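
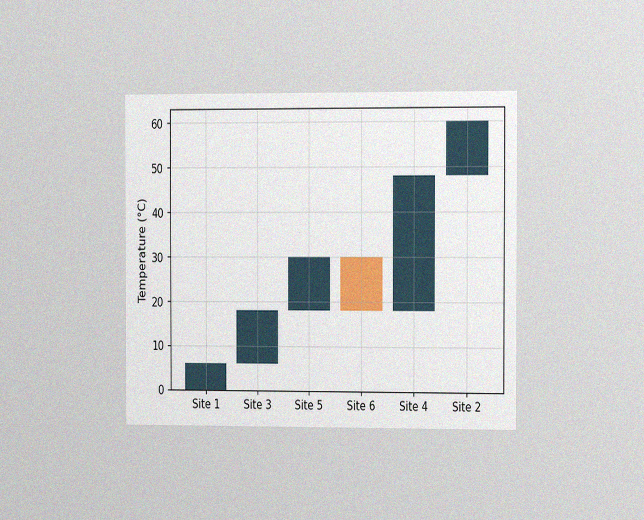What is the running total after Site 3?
The chart is viewed slightly from the right, with some photo noise. After Site 3 the running total reaches 18°C.

18°C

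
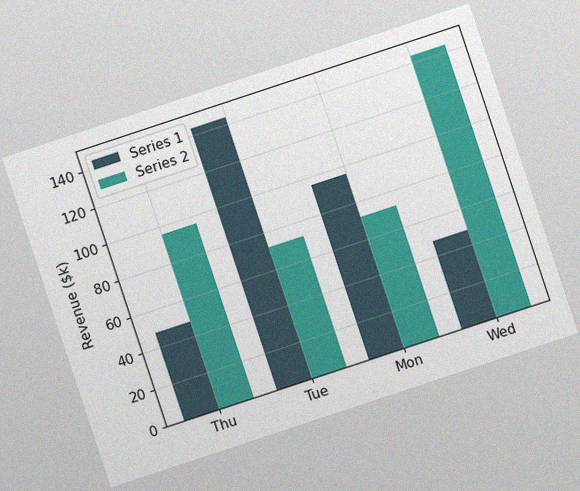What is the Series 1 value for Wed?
The chart is tilted about 18° counter-clockwise, with some photo noise. The Series 1 bar at Wed reaches $48k on the y-axis.

$48k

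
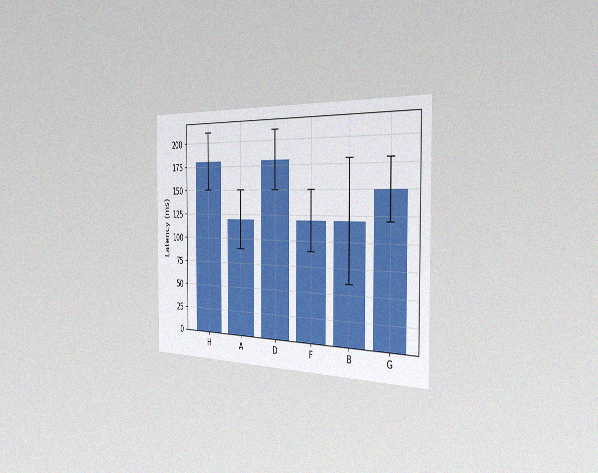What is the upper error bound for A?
150ms

The chart is viewed slightly from the right, with some photo noise. The A bar's upper whisker reaches 150ms.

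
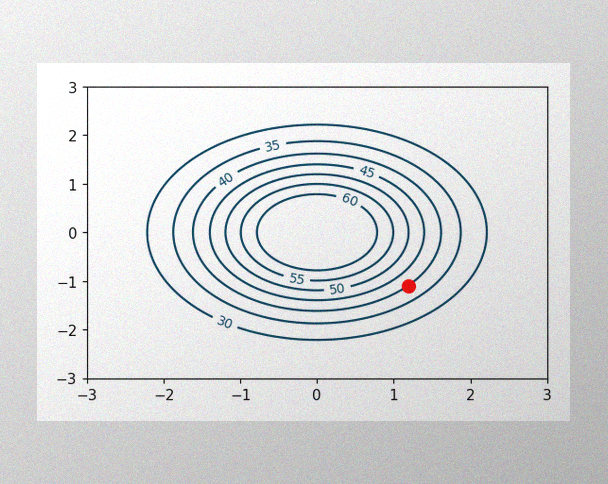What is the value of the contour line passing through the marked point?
40

The image has some photo noise and uneven lighting. The marked point sits on the contour labelled 40.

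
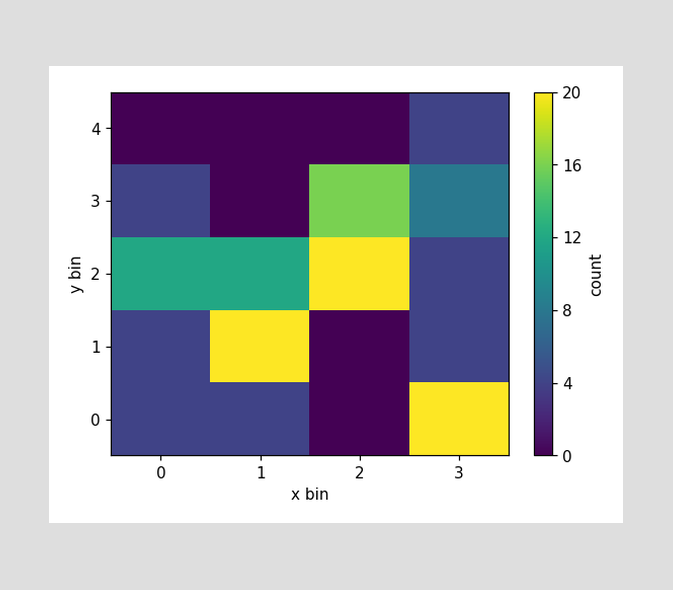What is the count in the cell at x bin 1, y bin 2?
Matching the cell (1, 2) against the colorbar gives 12.

12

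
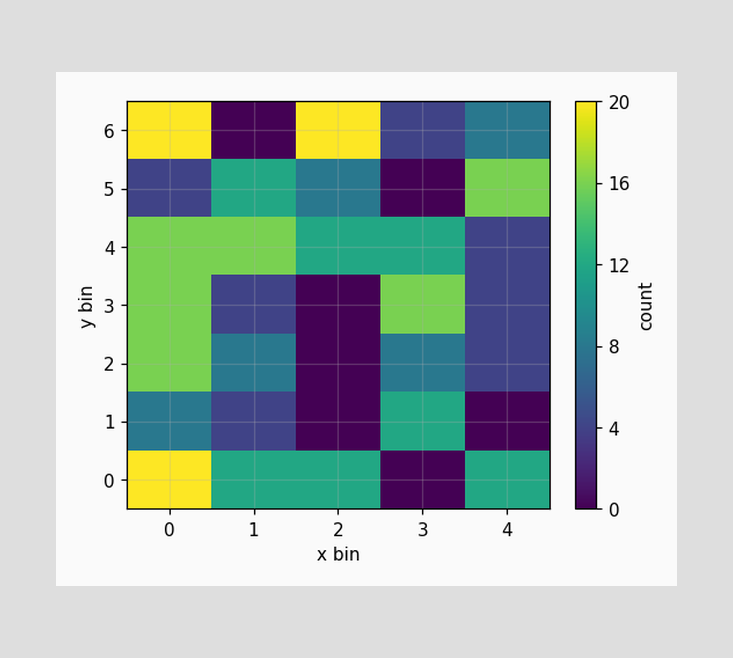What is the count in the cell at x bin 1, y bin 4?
Matching the cell (1, 4) against the colorbar gives 16.

16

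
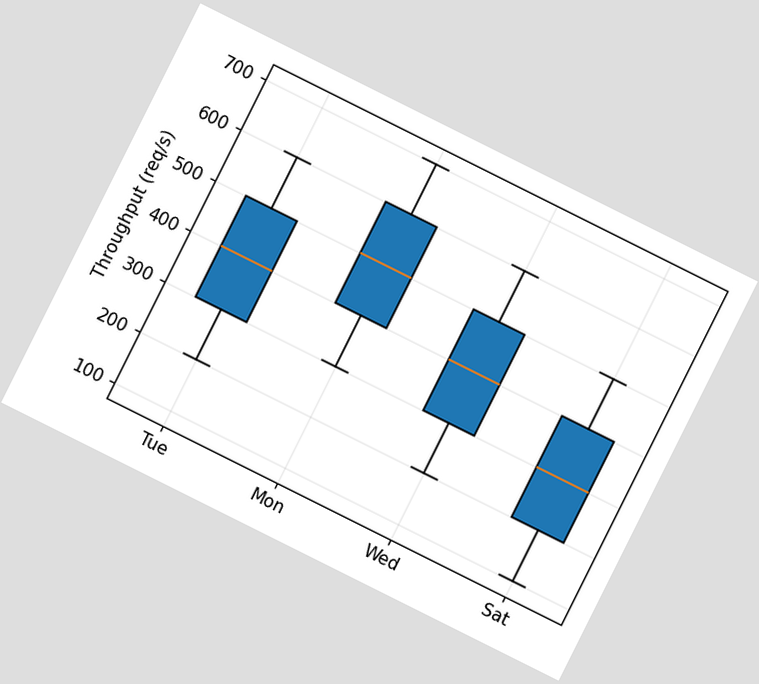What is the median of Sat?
300req/s

The chart is tilted about 27° clockwise. The median line in the Sat box sits at 300req/s.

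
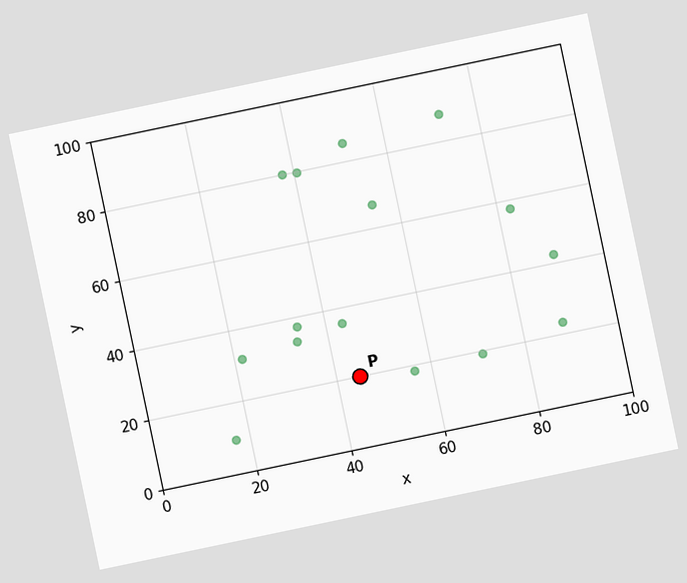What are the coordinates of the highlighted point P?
(45, 20)

The chart is tilted about 12° counter-clockwise. Following the gridlines from P to each axis, P sits at (45, 20).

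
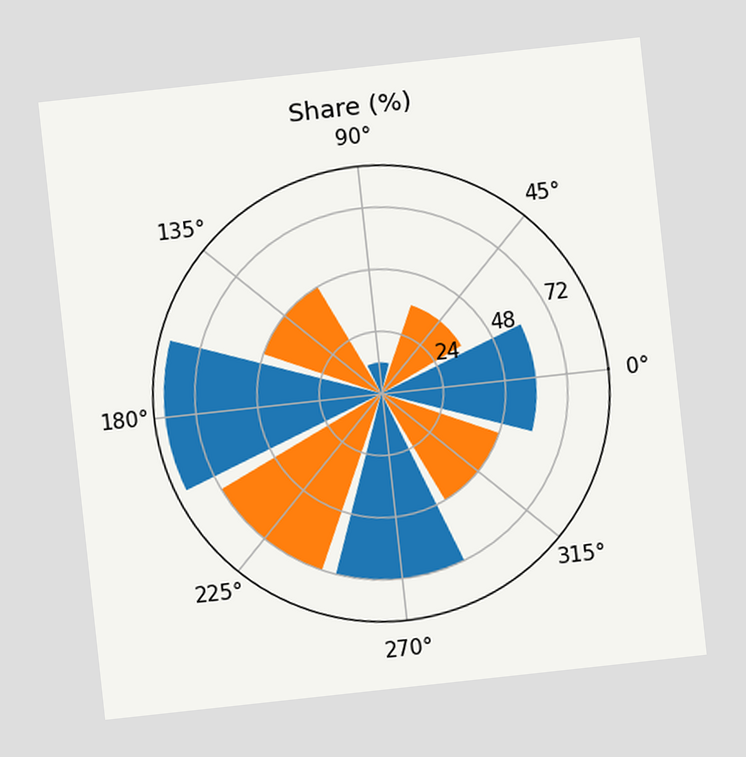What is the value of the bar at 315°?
The chart is tilted about 6° counter-clockwise. The bar at 315° reaches 48% on the radial axis.

48%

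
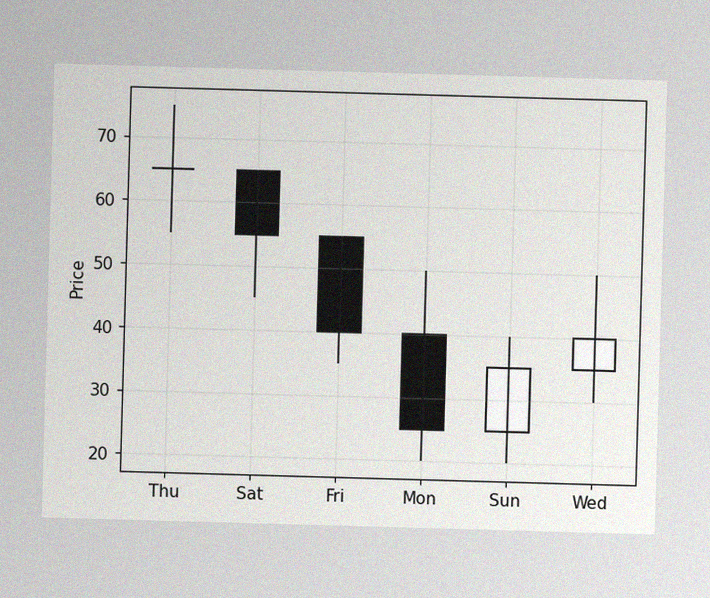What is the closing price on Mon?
25

The image has some photo noise and uneven lighting. The Mon candle closes at 25.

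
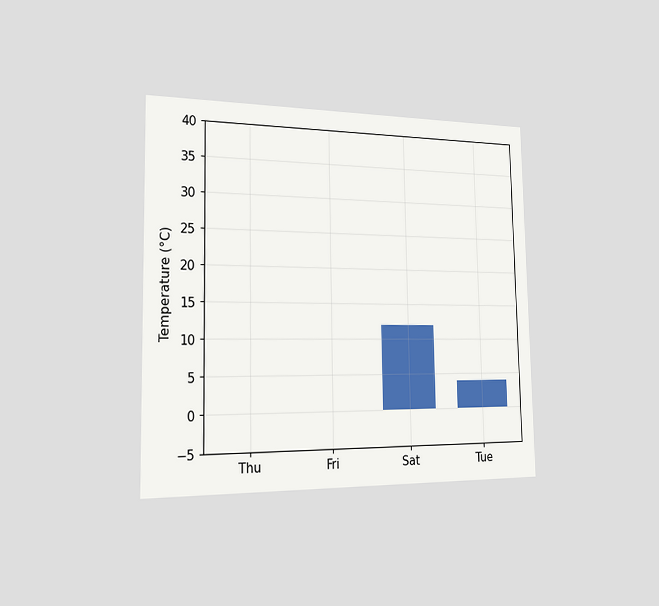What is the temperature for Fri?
The chart is viewed slightly from the left. Reading along the chart's y-axis, the Fri bar reaches 0°C.

0°C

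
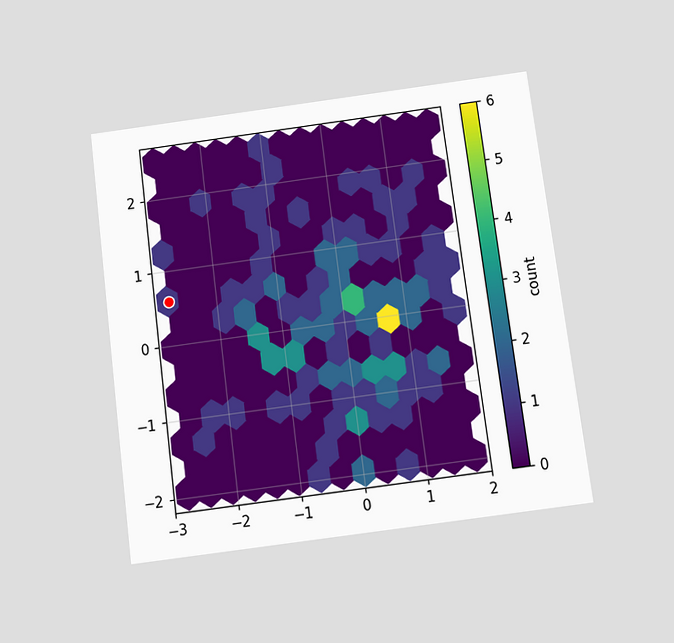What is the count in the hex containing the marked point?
1

The chart is tilted about 7° counter-clockwise and viewed slightly from below. The marked hex reads 1 on the colorbar.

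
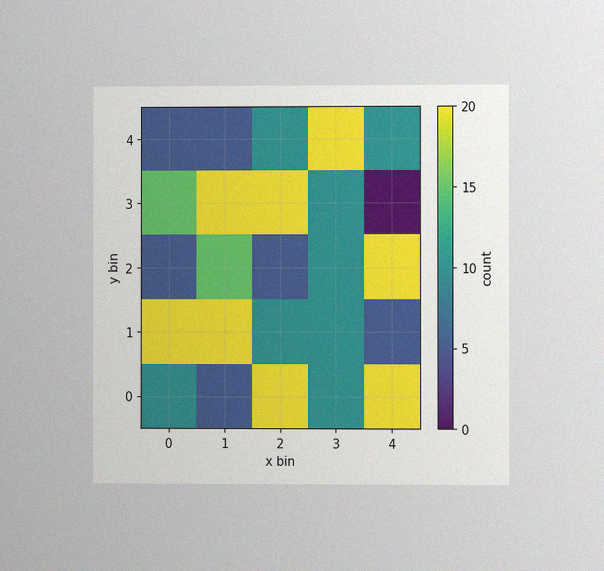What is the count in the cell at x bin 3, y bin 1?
10

The chart is viewed at a slight angle, with some photo noise. Matching the cell (3, 1) against the colorbar gives 10.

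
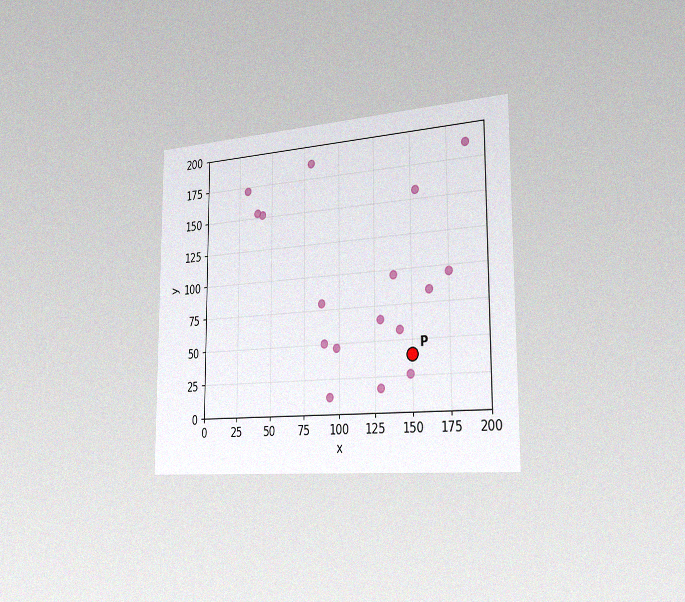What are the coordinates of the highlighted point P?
The chart is viewed slightly from the right, with some photo noise. Following the gridlines from P to each axis, P sits at (150, 40).

(150, 40)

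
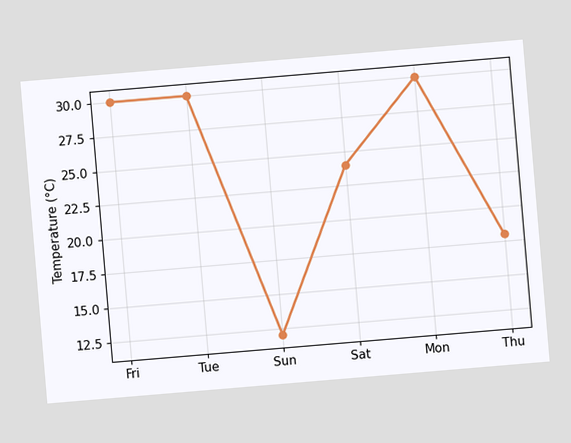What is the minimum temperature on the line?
12°C

The chart is tilted about 5° counter-clockwise. The lowest point is at Sun, and reading across to the y-axis gives 12°C.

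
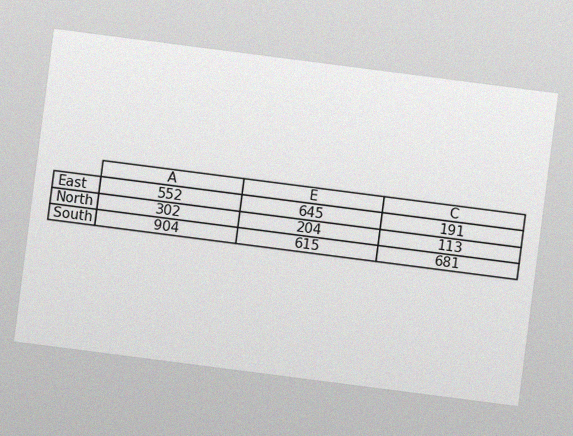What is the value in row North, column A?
302

The chart is tilted about 7° clockwise, with some photo noise. The (North, A) cell reads 302.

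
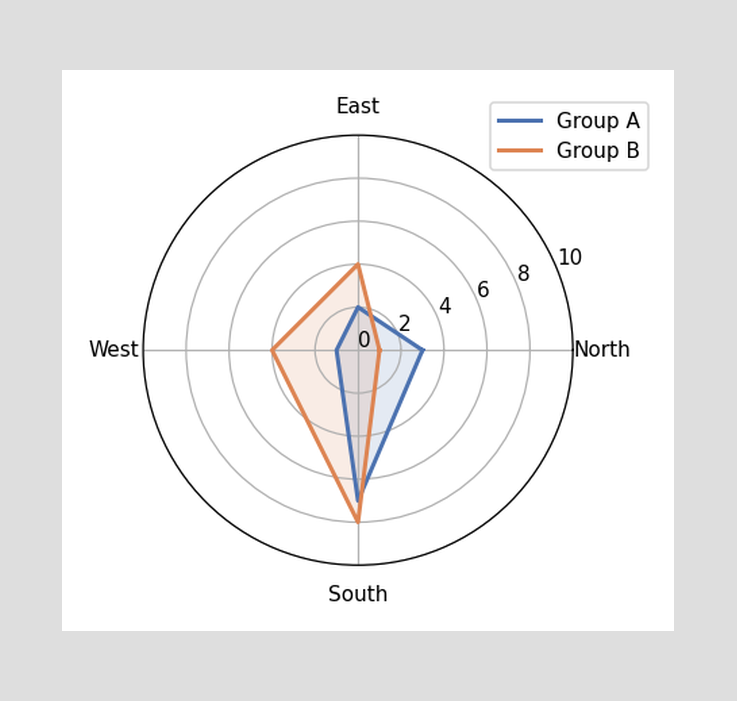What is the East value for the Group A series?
2

On the East axis, Group A reaches 2.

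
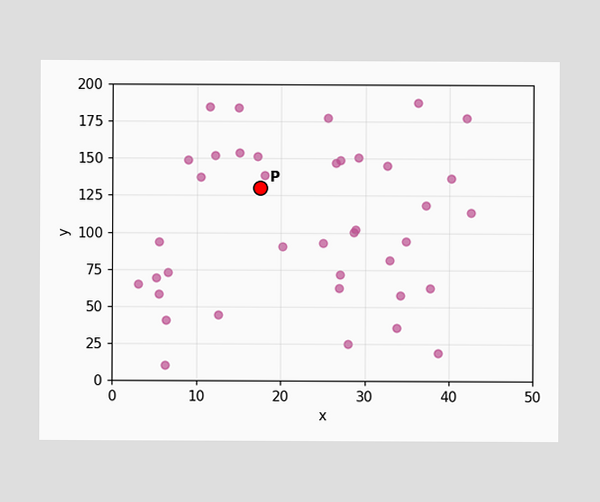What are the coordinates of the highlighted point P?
Following the gridlines from P to each axis, P sits at (17.5, 130).

(17.5, 130)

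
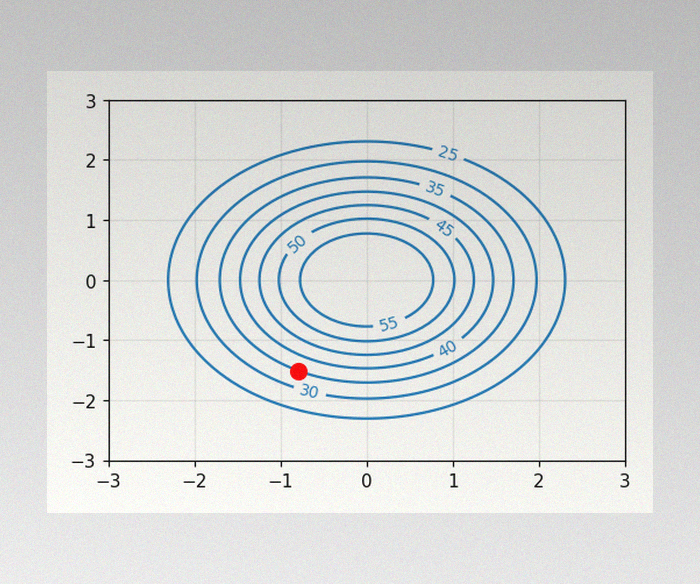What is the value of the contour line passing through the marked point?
The image has some photo noise and uneven lighting. The marked point sits on the contour labelled 35.

35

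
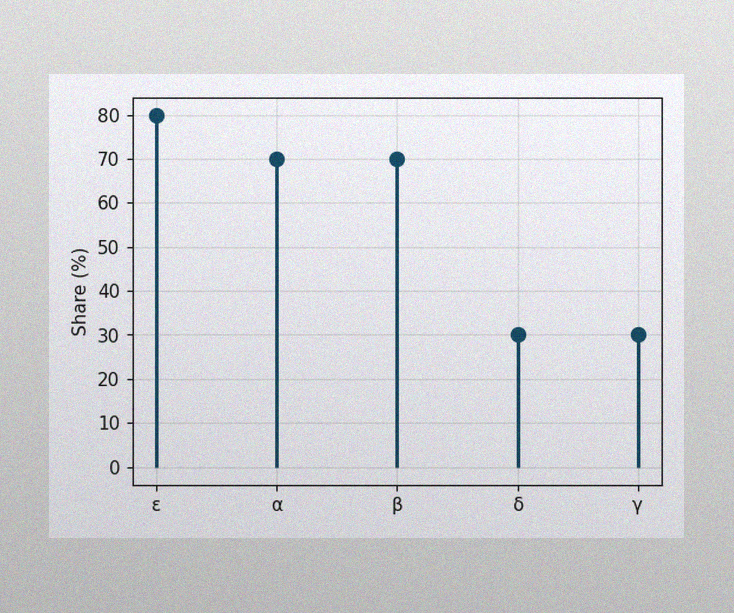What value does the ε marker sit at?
The image has some photo noise and uneven lighting. The ε marker sits at 80%.

80%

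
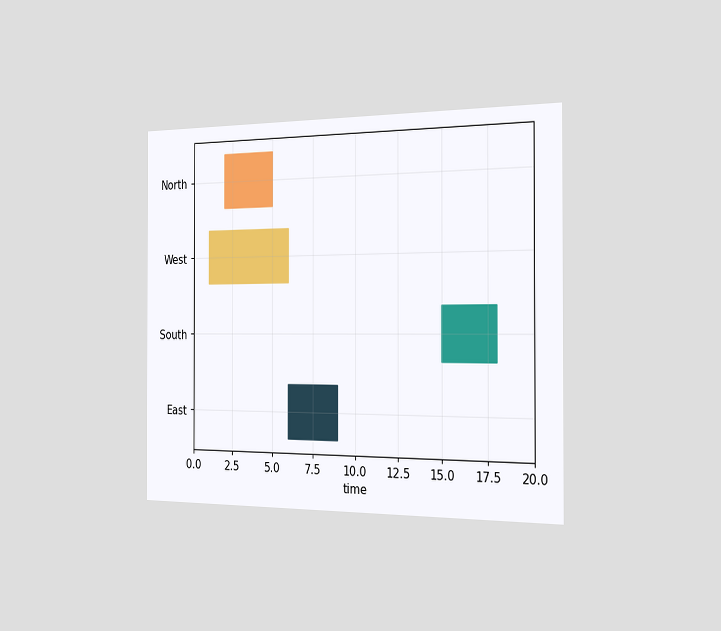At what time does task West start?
1

The chart is viewed slightly from the right. The West bar begins at t=1.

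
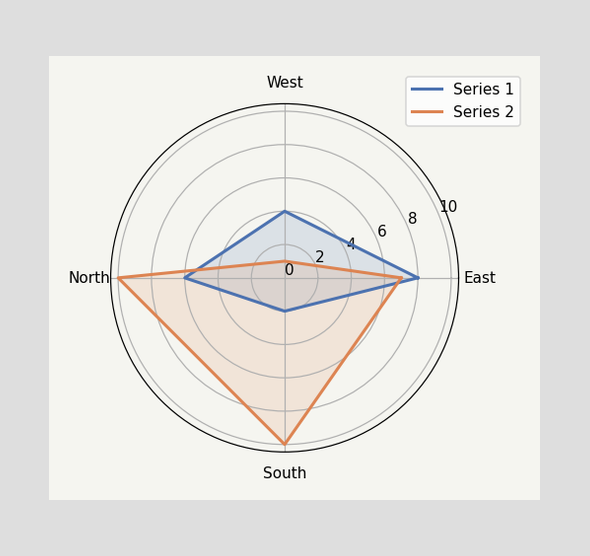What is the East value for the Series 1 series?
On the East axis, Series 1 reaches 8.

8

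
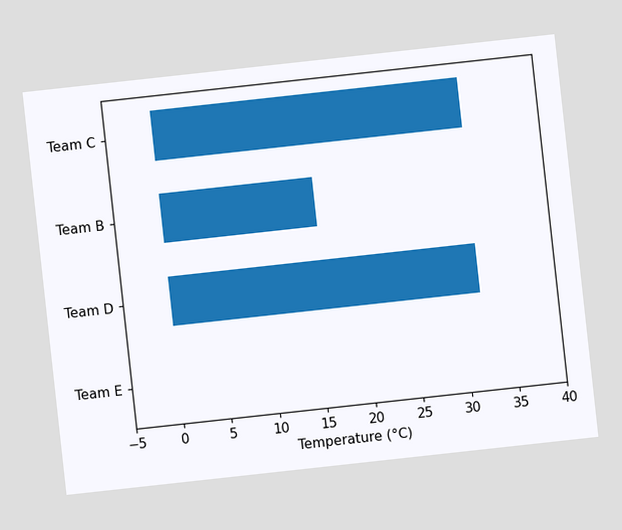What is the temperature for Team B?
16°C

The chart is tilted about 6° counter-clockwise. Reading along the chart's x-axis, the Team B bar reaches 16°C.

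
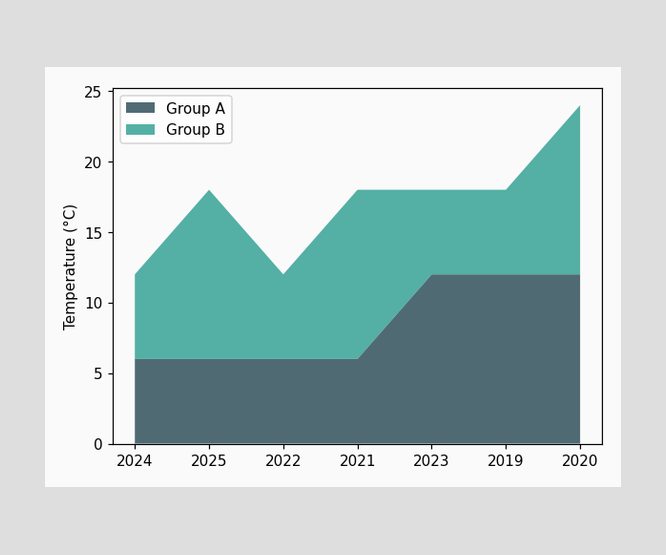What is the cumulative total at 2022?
The stacked total at 2022 reaches 12°C.

12°C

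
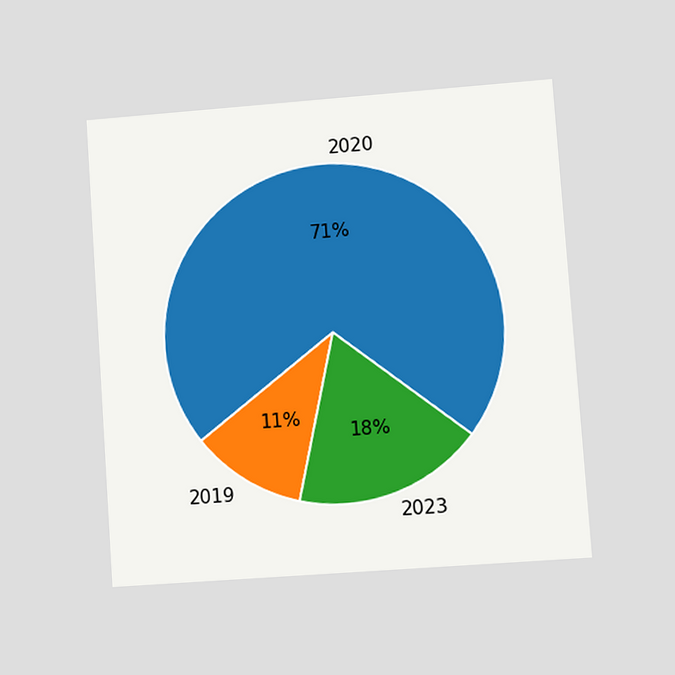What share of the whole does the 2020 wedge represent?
71%

The chart is tilted about 4° counter-clockwise and viewed at a slight angle. The 2020 slice takes up 71% of the pie.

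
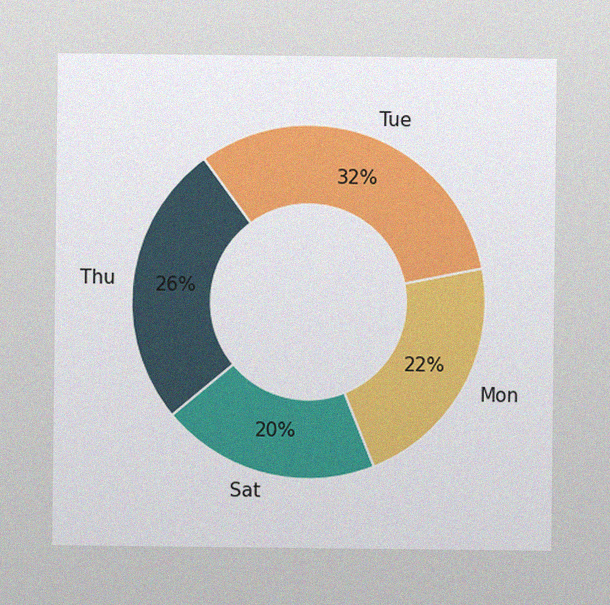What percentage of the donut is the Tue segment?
32%

The image has some photo noise and uneven lighting. The Tue segment takes up 32% of the ring.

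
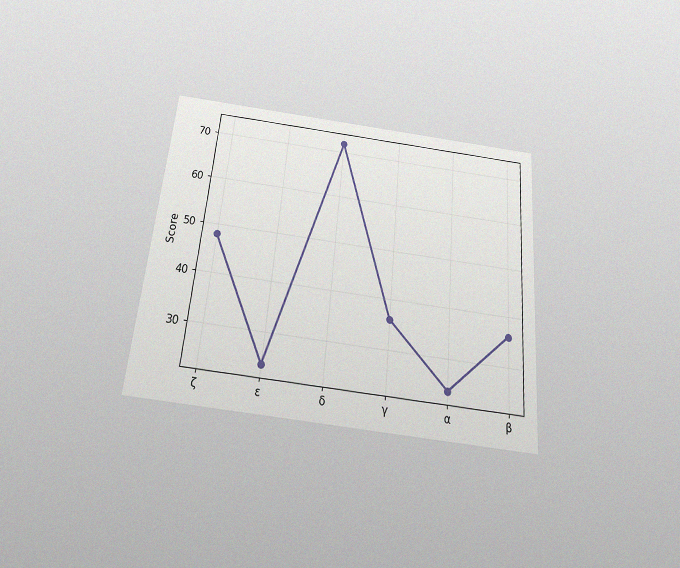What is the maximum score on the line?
72

The chart is tilted about 5° clockwise and viewed slightly from below, with some photo noise. The highest point is at δ, and reading across to the y-axis gives 72.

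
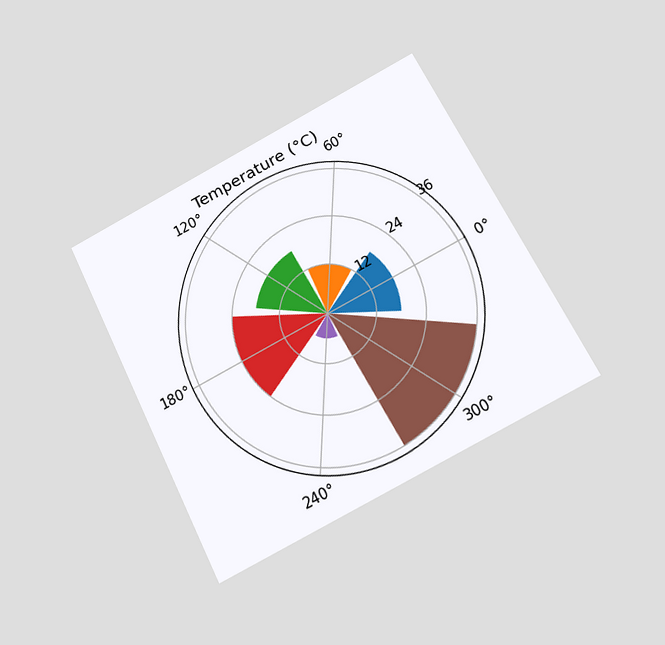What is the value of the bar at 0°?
18°C

The chart is tilted about 27° counter-clockwise and viewed at a slight angle. The bar at 0° reaches 18°C on the radial axis.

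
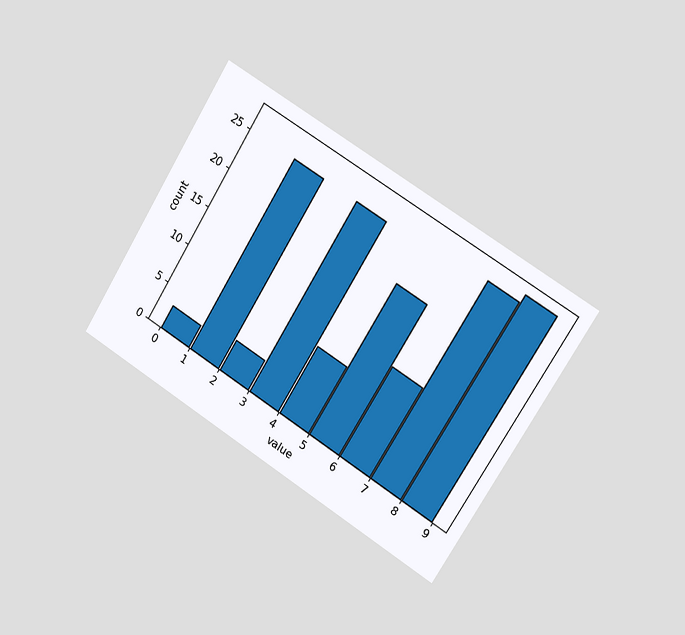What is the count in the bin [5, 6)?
20

The chart is tilted about 32° clockwise and viewed slightly from the right. The [5, 6) bin has height 20.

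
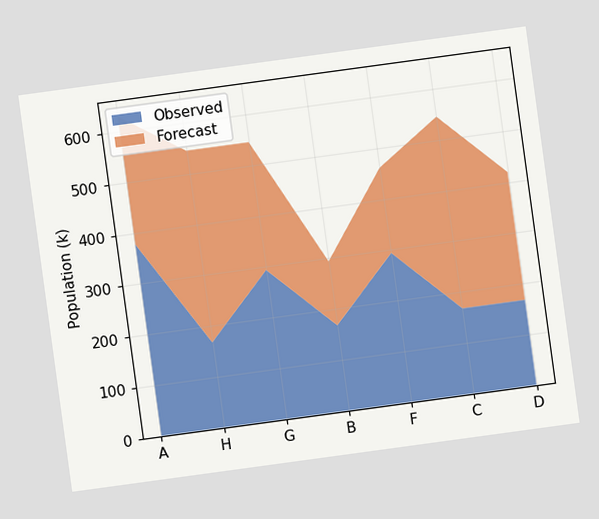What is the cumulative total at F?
462k

The chart is tilted about 8° counter-clockwise. The stacked total at F reaches 462k.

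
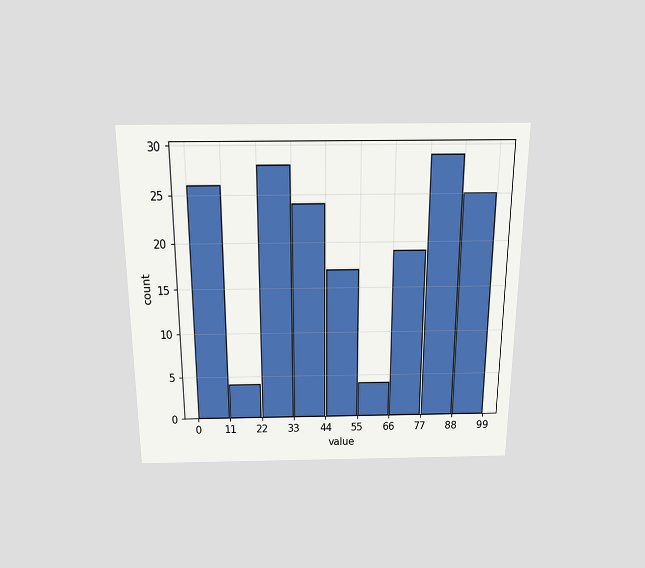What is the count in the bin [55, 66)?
4

The chart is viewed slightly from above. The [55, 66) bin has height 4.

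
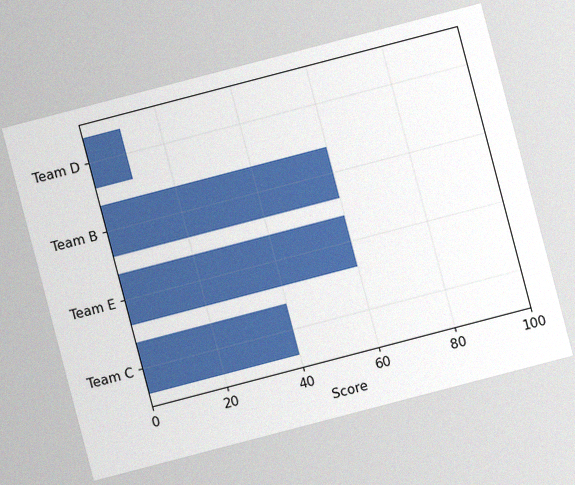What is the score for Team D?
The chart is tilted about 15° counter-clockwise, with some photo noise. Reading along the chart's x-axis, the Team D bar reaches 10.

10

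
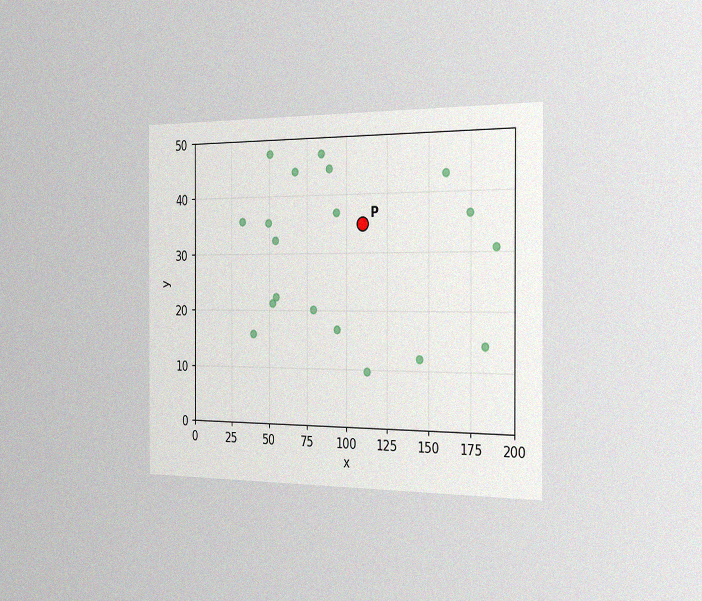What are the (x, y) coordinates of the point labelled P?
(110, 35)

The chart is viewed slightly from the right, with some photo noise. Following the gridlines from P to each axis, P sits at (110, 35).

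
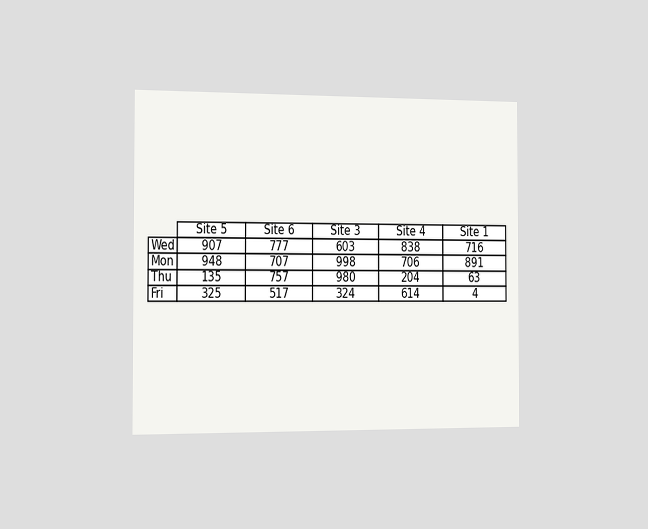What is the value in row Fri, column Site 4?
The chart is viewed slightly from the left. The (Fri, Site 4) cell reads 614.

614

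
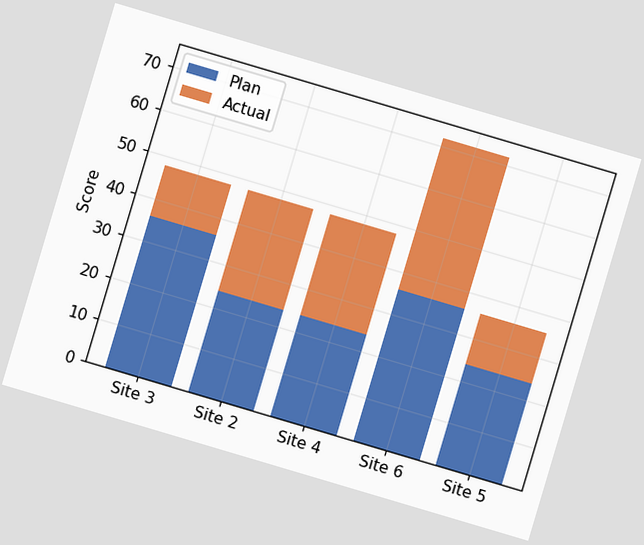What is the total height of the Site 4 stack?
48

The chart is tilted about 17° clockwise. The Site 4 stack's top reaches 48 on the y-axis.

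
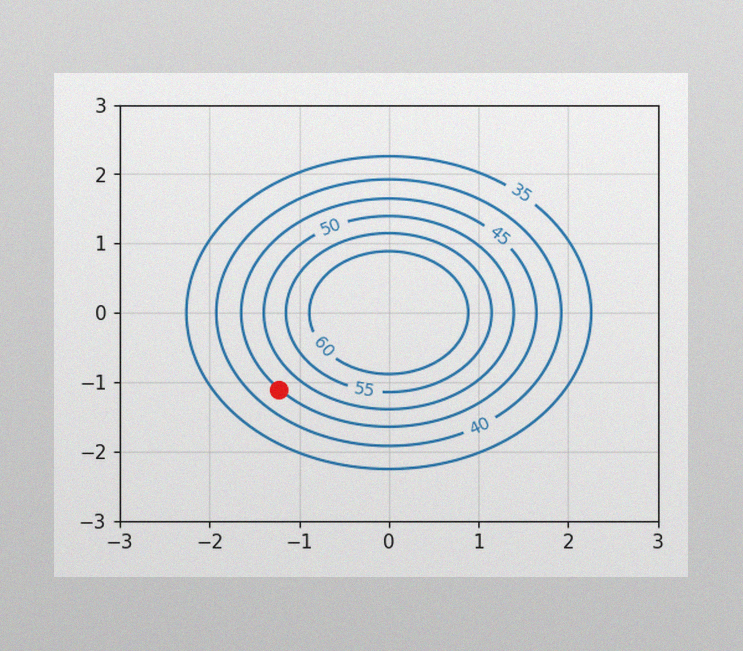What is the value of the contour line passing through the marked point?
The image has some photo noise and uneven lighting. The marked point sits on the contour labelled 45.

45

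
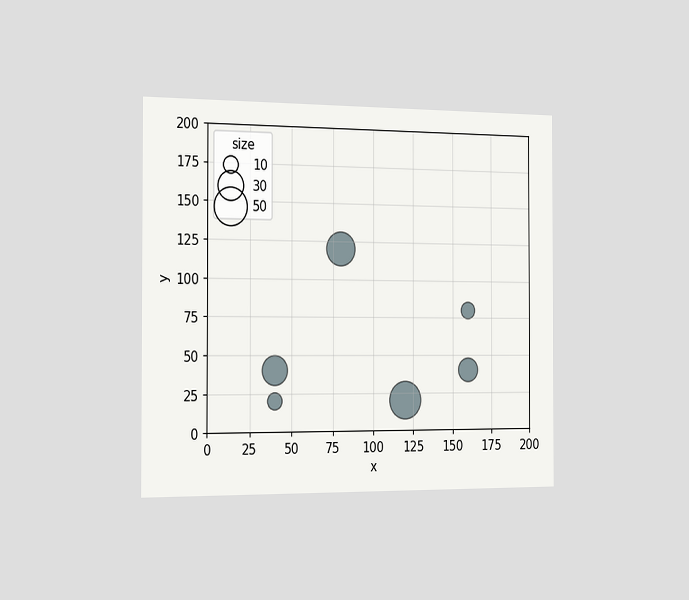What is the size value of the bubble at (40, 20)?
The chart is viewed slightly from the left. Matching the bubble at (40, 20) against the size legend gives 10.

10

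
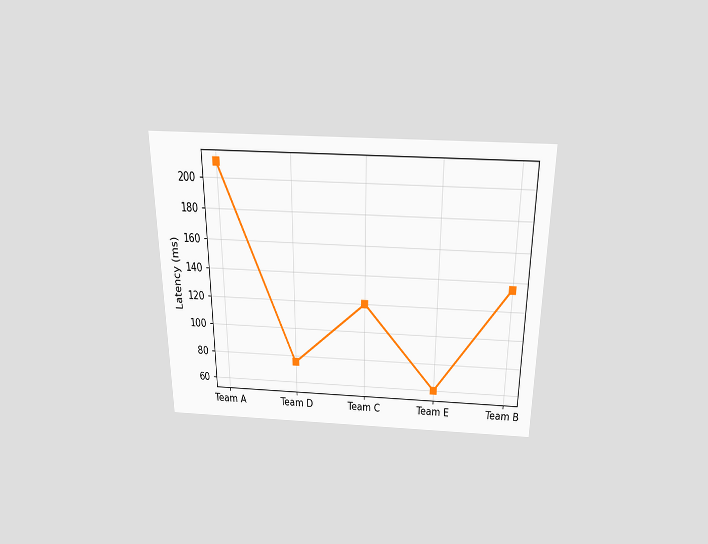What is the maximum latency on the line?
The chart is viewed slightly from above. The highest point is at Team A, and reading across to the y-axis gives 210ms.

210ms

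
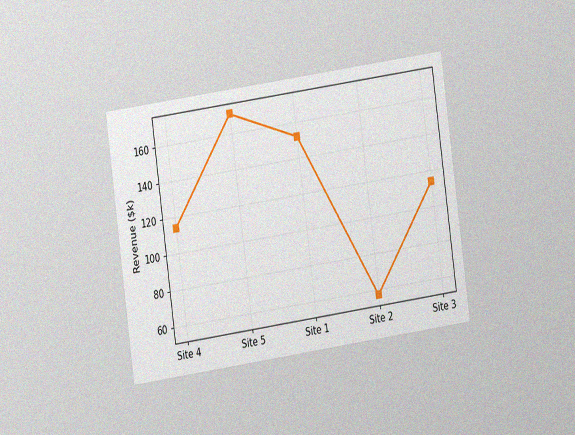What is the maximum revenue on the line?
$171k

The chart is tilted about 8° counter-clockwise and viewed at a slight angle, with some photo noise. The highest point is at Site 5, and reading across to the y-axis gives $171k.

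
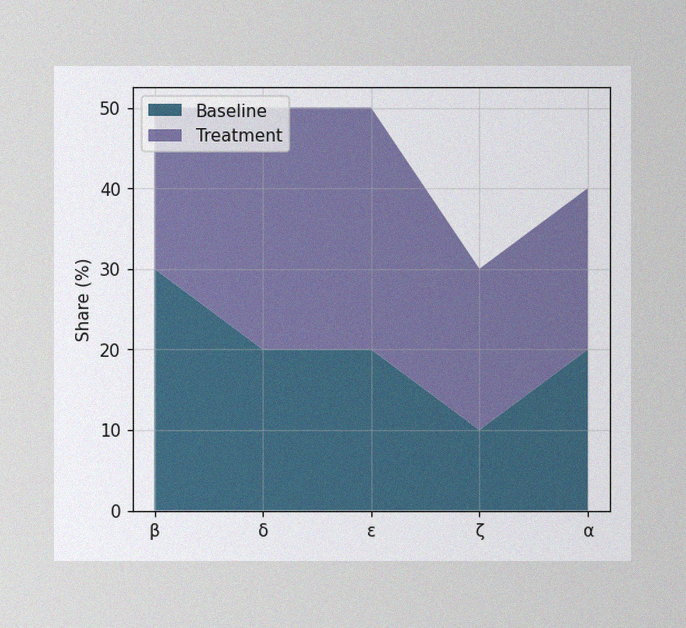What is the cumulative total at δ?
The image has some photo noise and uneven lighting. The stacked total at δ reaches 50%.

50%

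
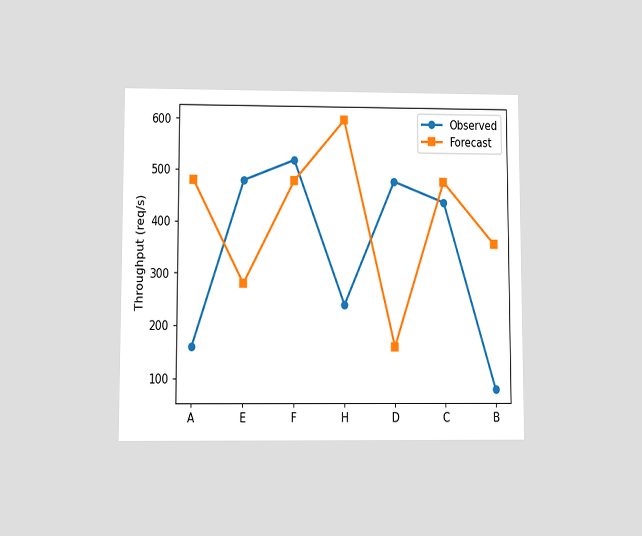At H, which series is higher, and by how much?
The chart is viewed at a slight angle. At H, Forecast sits above the other line by 360req/s.

Forecast, by 360req/s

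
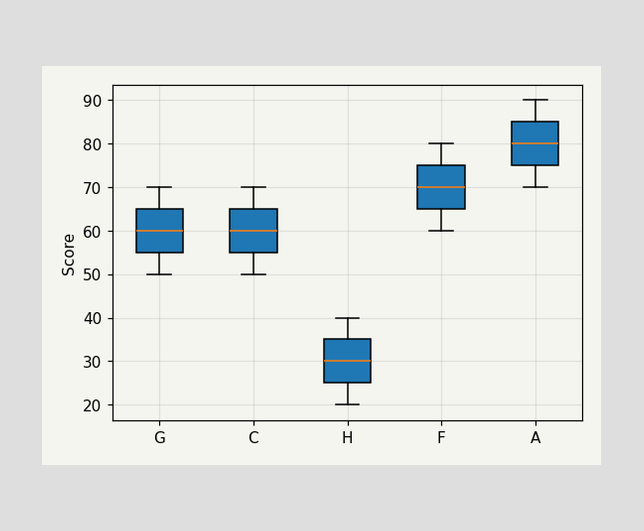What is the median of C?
The median line in the C box sits at 60.

60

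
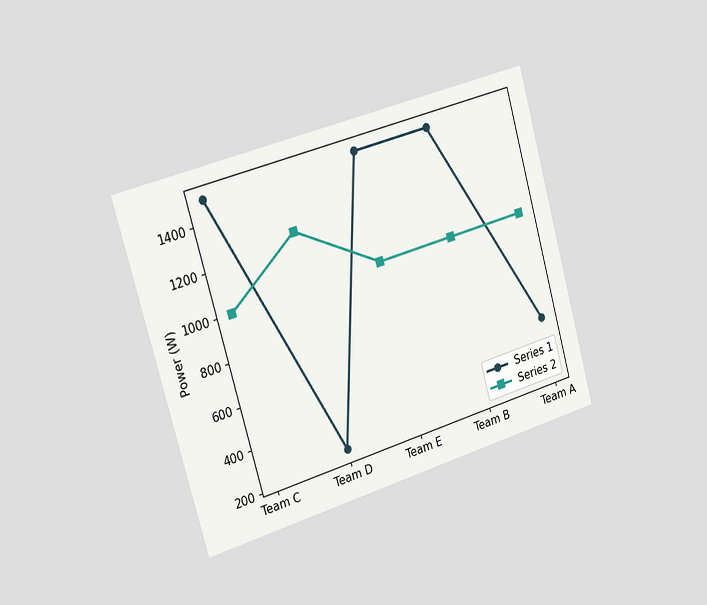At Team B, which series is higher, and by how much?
Series 1, by 500W

The chart is tilted about 16° counter-clockwise and viewed slightly from the left. At Team B, Series 1 sits above the other line by 500W.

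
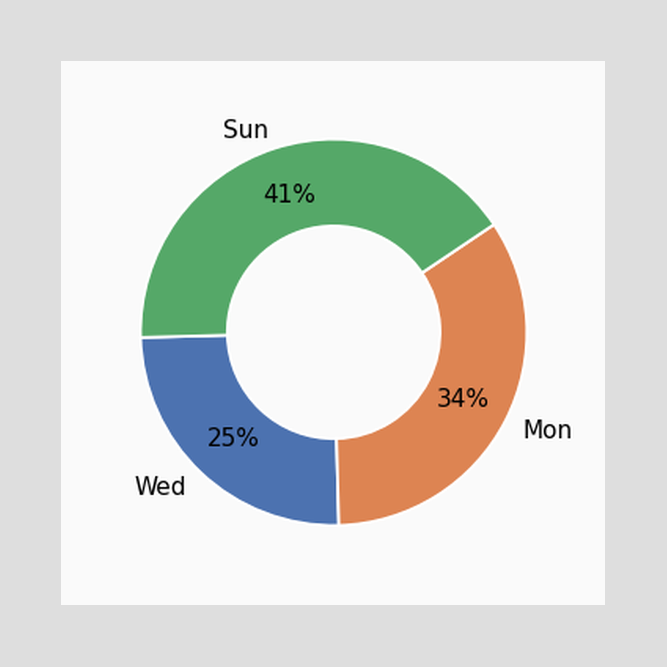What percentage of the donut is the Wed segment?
25%

The Wed segment takes up 25% of the ring.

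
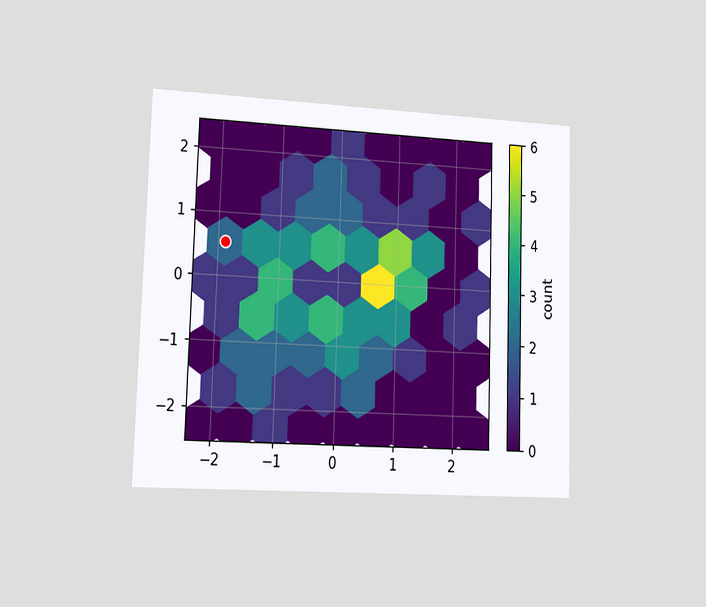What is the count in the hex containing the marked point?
2

The chart is viewed slightly from the left. The marked hex reads 2 on the colorbar.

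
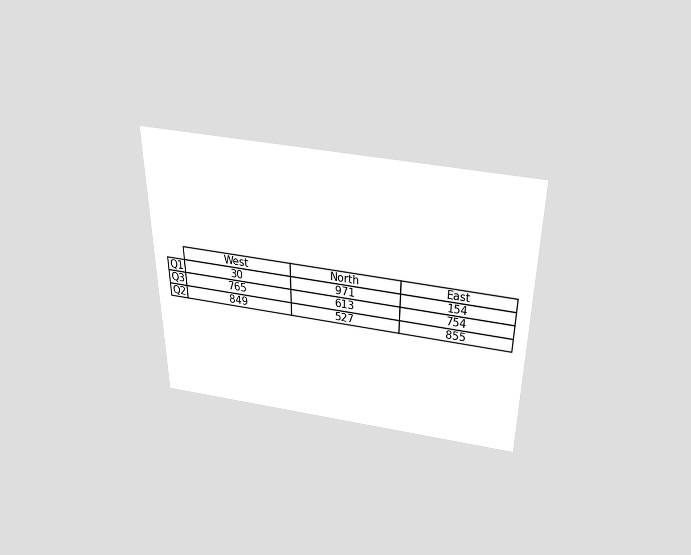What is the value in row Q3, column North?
613

The chart is viewed slightly from above. The (Q3, North) cell reads 613.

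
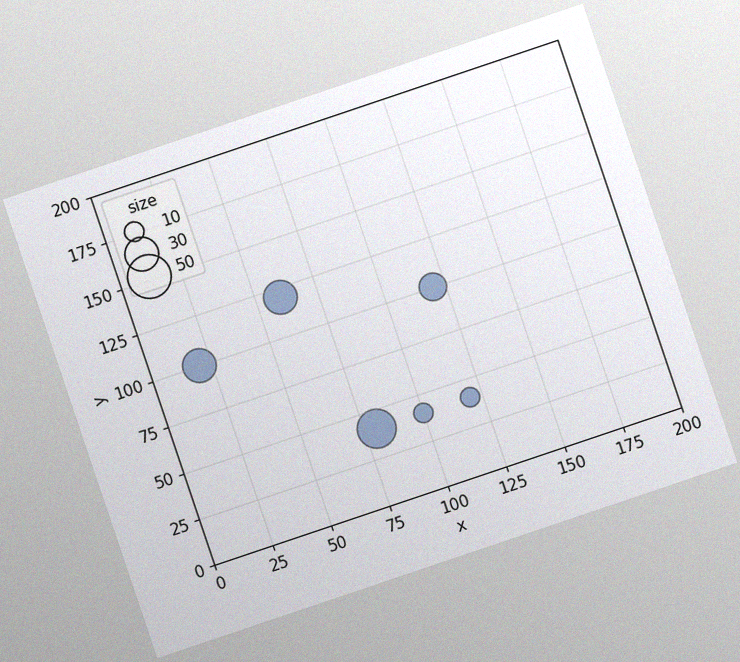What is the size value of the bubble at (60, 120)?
30

The chart is tilted about 19° counter-clockwise, with some photo noise. Matching the bubble at (60, 120) against the size legend gives 30.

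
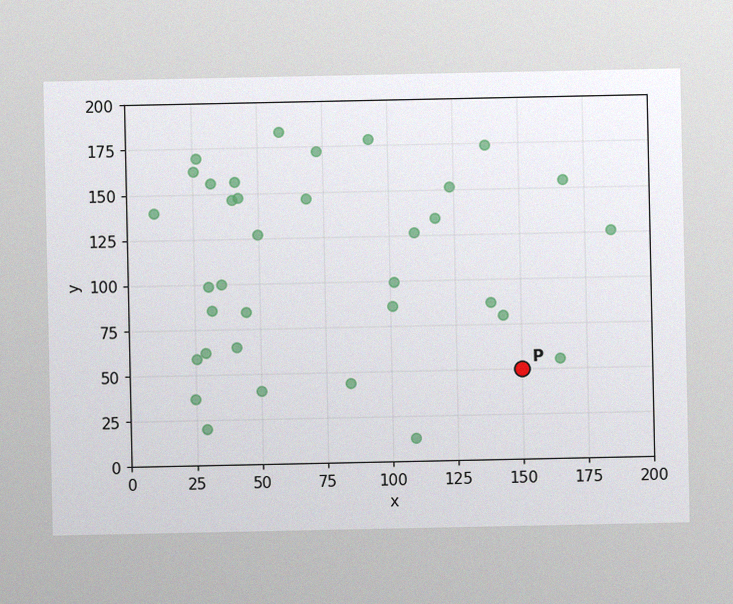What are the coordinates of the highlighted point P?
The image has some photo noise and uneven lighting. Following the gridlines from P to each axis, P sits at (150, 50).

(150, 50)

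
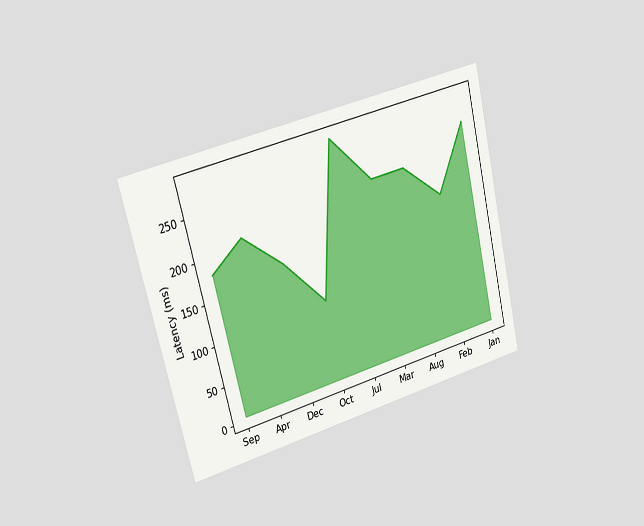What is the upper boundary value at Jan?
The chart is tilted about 14° counter-clockwise and viewed slightly from the left. At Jan the upper boundary is at 255ms.

255ms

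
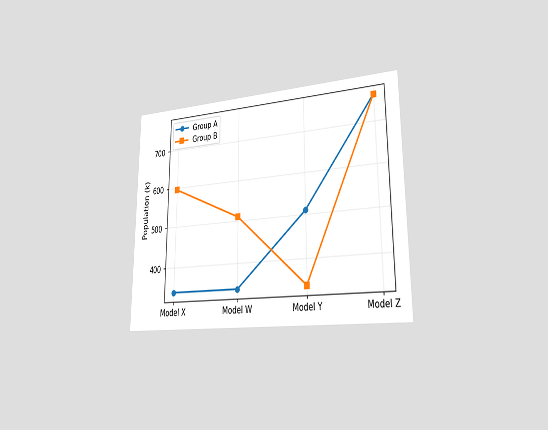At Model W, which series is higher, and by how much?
Group B, by 170k

The chart is viewed slightly from the right. At Model W, Group B sits above the other line by 170k.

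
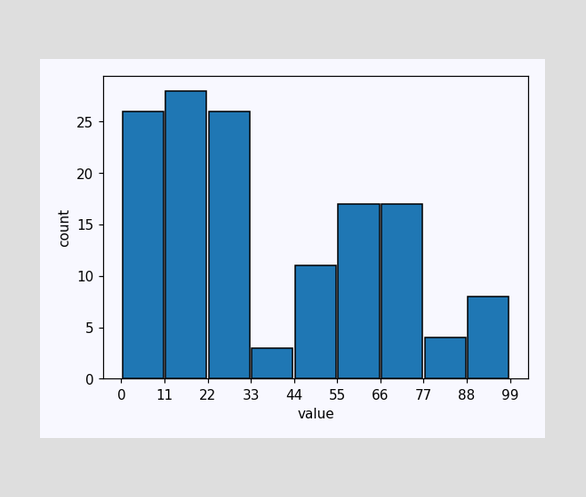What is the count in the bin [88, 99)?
8

The [88, 99) bin has height 8.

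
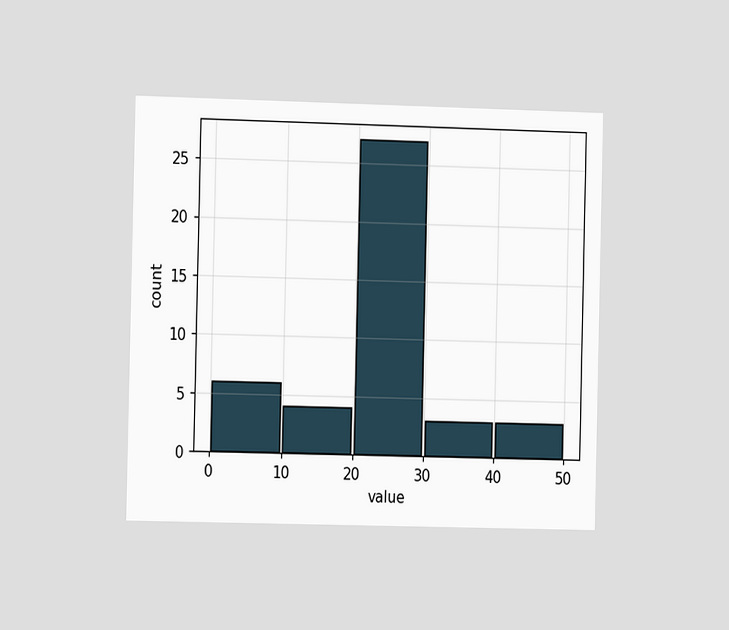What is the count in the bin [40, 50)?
3

The chart is viewed slightly from the left. The [40, 50) bin has height 3.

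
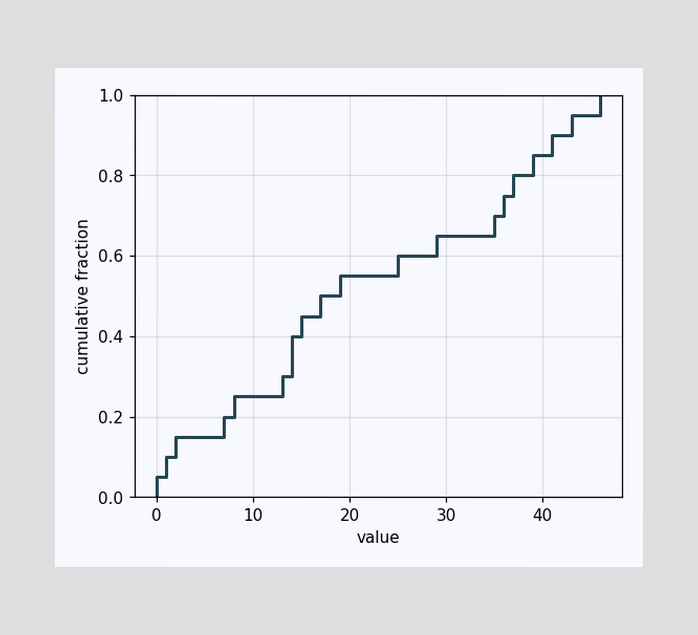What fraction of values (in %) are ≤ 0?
At x=0 the ECDF step is at 5%.

5%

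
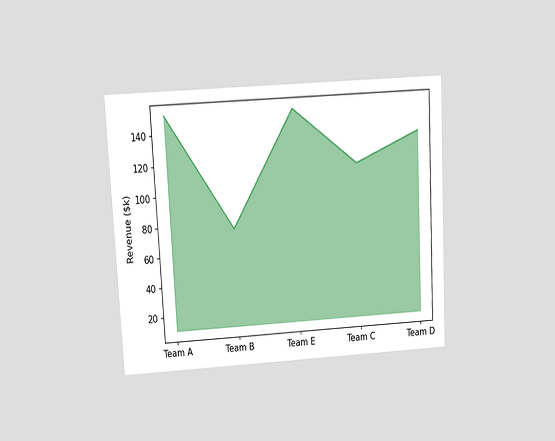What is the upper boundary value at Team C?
The chart is tilted about 3° counter-clockwise and viewed at a slight angle. At Team C the upper boundary is at $114k.

$114k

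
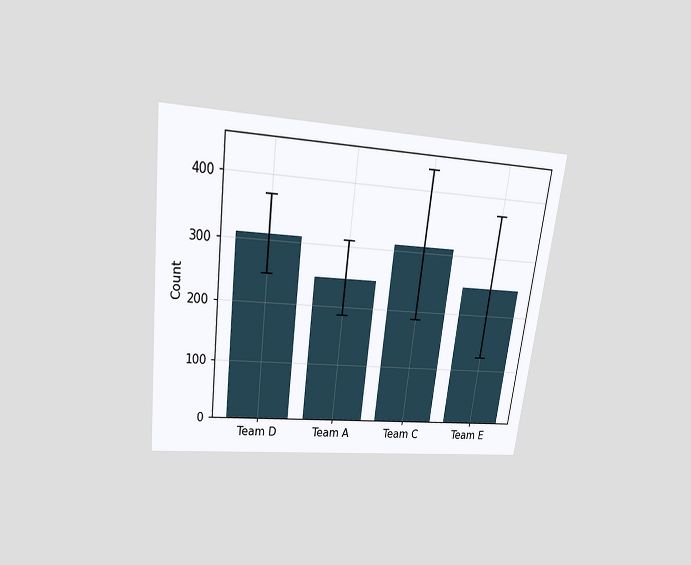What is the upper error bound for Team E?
The chart is tilted about 7° clockwise and viewed slightly from above. The Team E bar's upper whisker reaches 372.

372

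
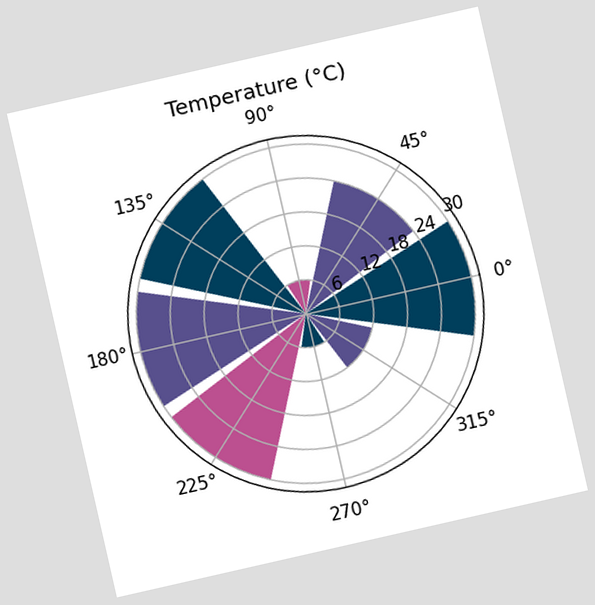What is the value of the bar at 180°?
30°C

The chart is tilted about 13° counter-clockwise. The bar at 180° reaches 30°C on the radial axis.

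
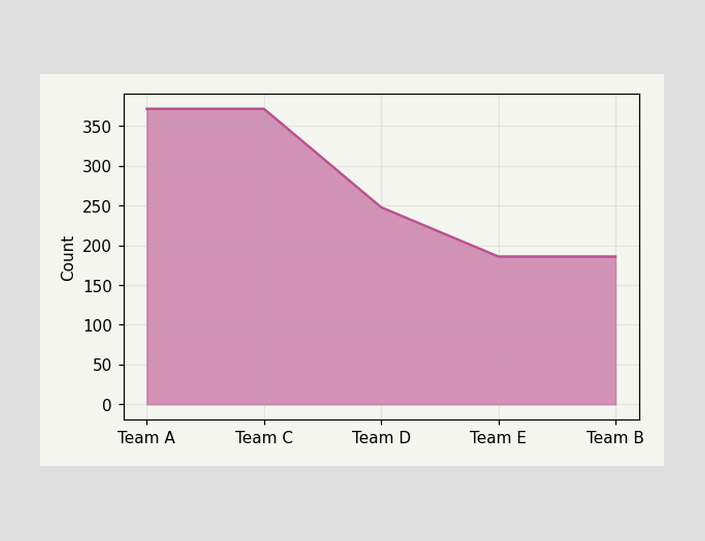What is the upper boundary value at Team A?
At Team A the upper boundary is at 372.

372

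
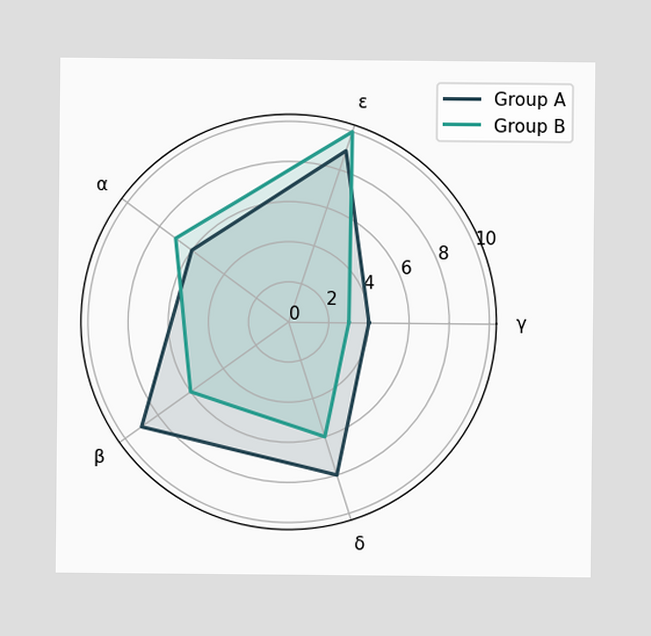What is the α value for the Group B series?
7

On the α axis, Group B reaches 7.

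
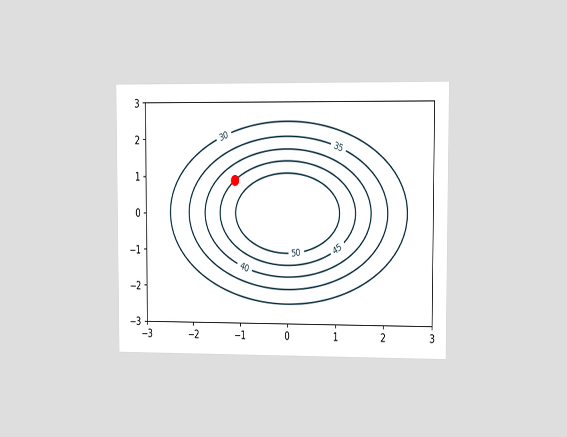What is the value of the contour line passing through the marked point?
The chart is viewed at a slight angle. The marked point sits on the contour labelled 45.

45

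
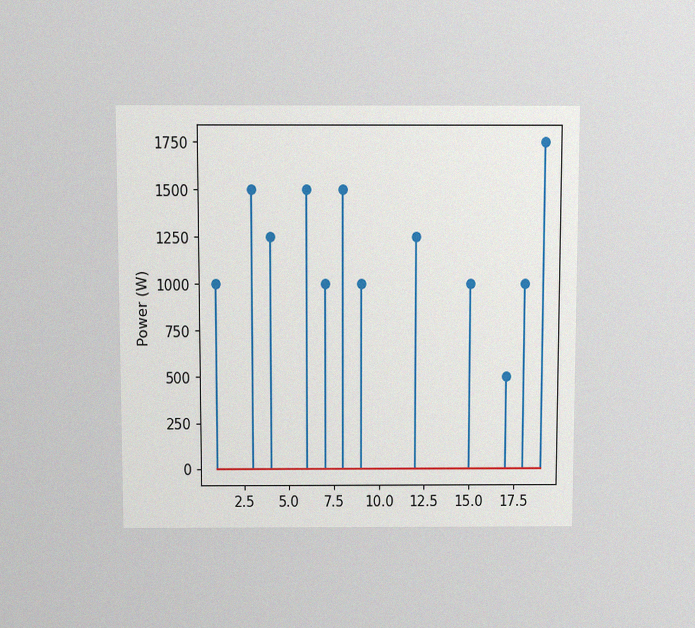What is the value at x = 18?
The chart is viewed slightly from above, with some photo noise. The stem at x=18 reaches 1000W.

1000W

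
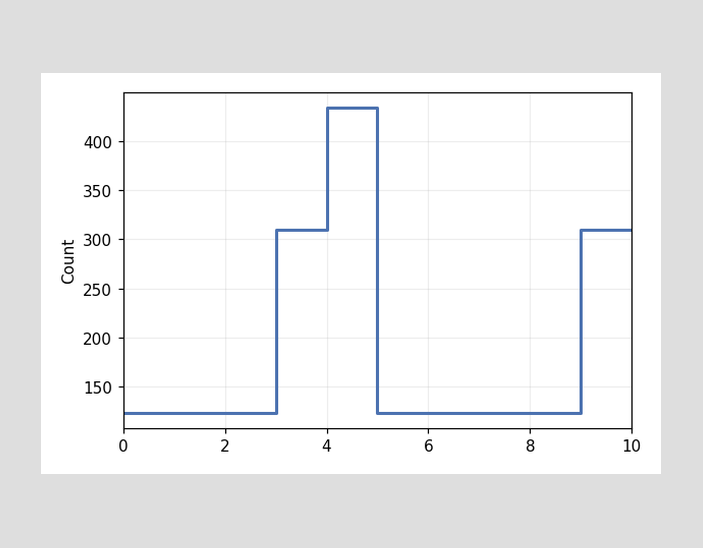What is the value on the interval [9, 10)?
On [9, 10) the step sits at 310.

310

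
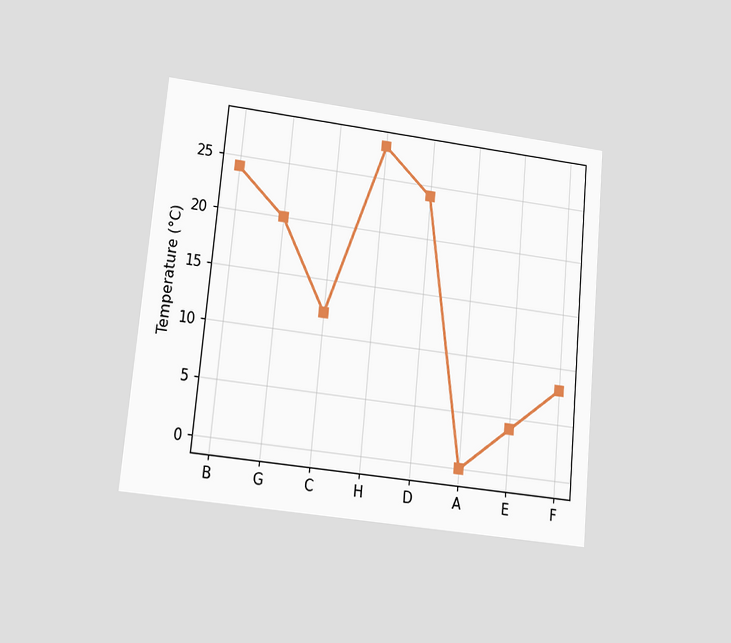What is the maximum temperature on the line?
The chart is tilted about 5° clockwise and viewed at a slight angle. The highest point is at H, and reading across to the y-axis gives 28°C.

28°C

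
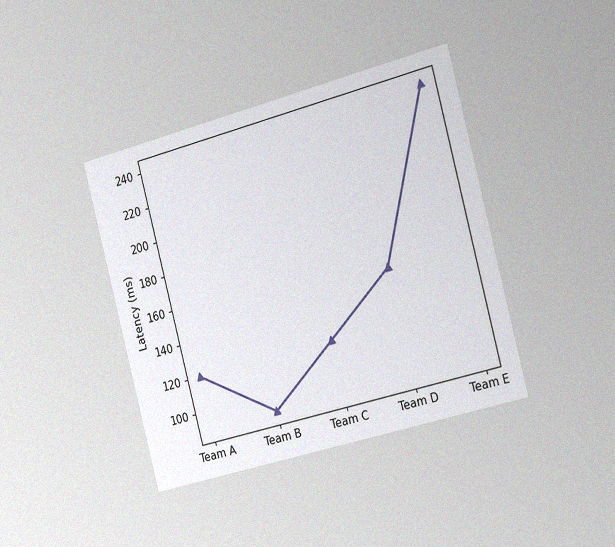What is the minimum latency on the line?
90ms

The chart is tilted about 15° counter-clockwise and viewed slightly from the right, with some photo noise. The lowest point is at Team B, and reading across to the y-axis gives 90ms.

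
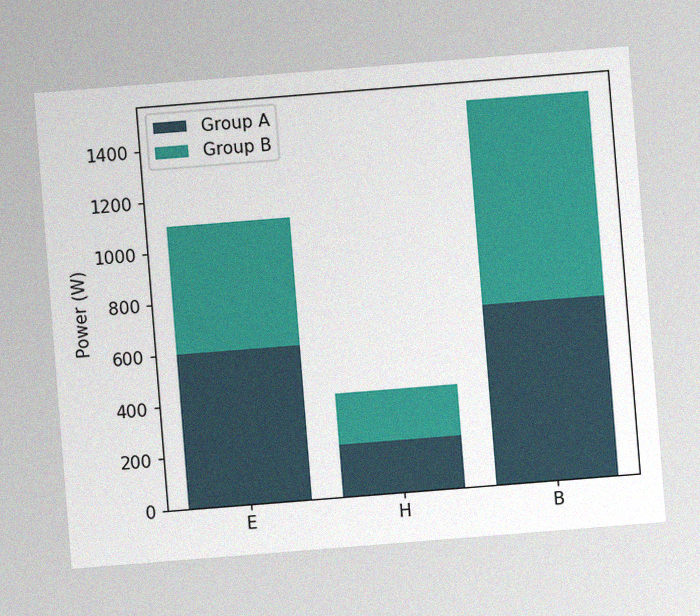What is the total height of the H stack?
The chart is tilted about 5° counter-clockwise, with some photo noise. The H stack's top reaches 400W on the y-axis.

400W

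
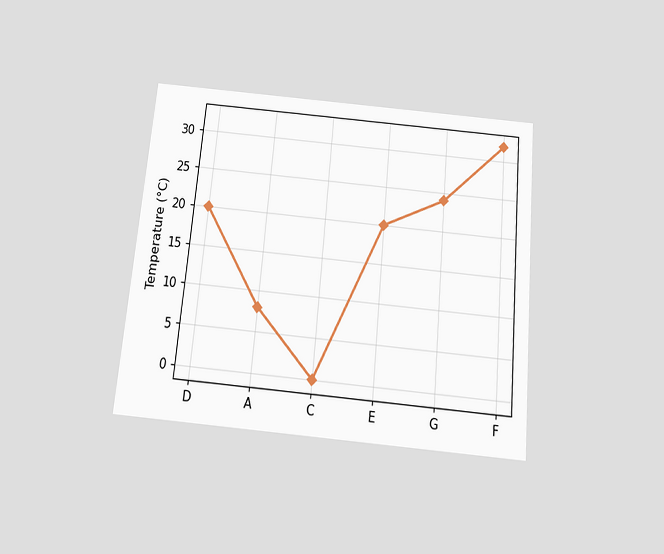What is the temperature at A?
8°C

The chart is tilted about 5° clockwise and viewed slightly from below. At A, the line is at 8°C.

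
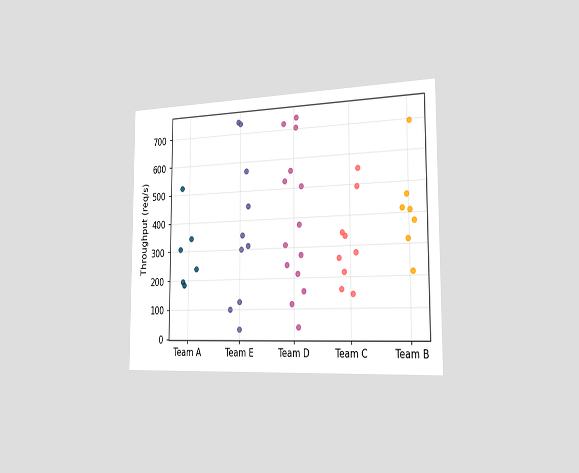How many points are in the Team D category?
14

The chart is viewed slightly from the right. Counting the markers in the Team D column gives 14.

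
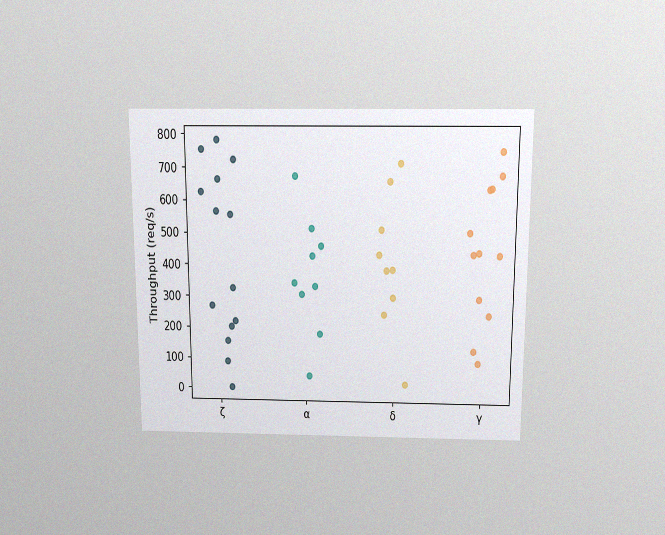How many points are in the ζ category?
14

The chart is viewed slightly from above, with some photo noise. Counting the markers in the ζ column gives 14.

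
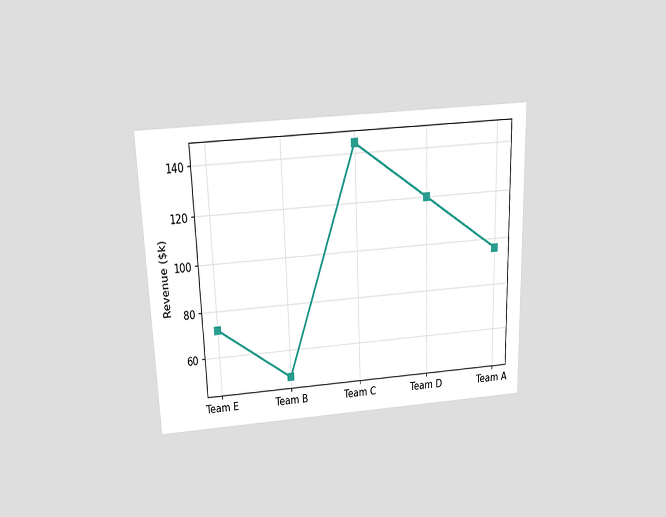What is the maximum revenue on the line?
The chart is tilted about 2° counter-clockwise and viewed slightly from above. The highest point is at Team C, and reading across to the y-axis gives $144k.

$144k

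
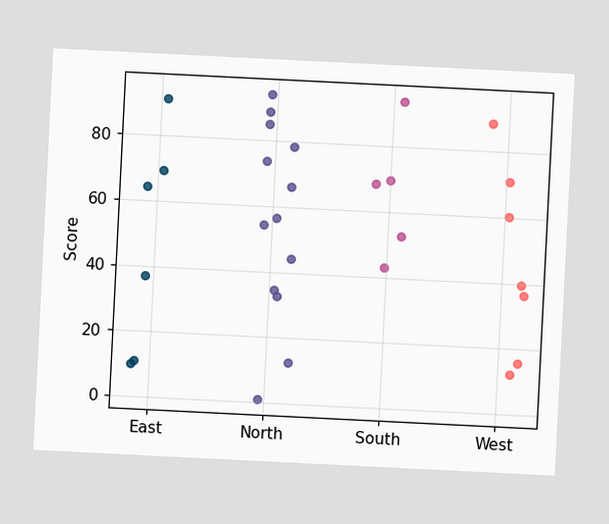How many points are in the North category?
The chart is tilted about 3° clockwise. Counting the markers in the North column gives 13.

13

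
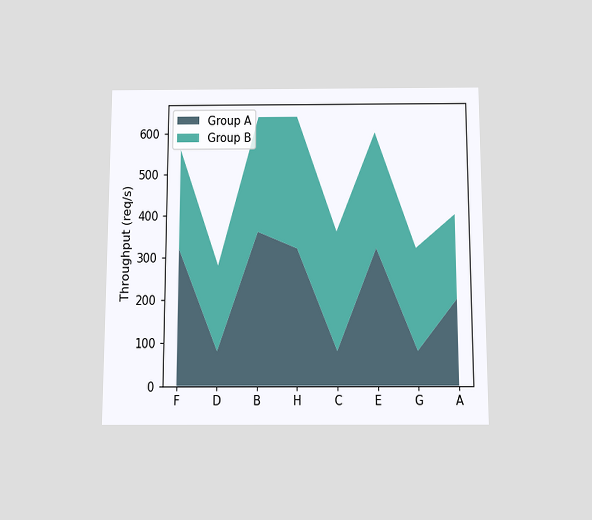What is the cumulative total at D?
The chart is viewed slightly from below. The stacked total at D reaches 280req/s.

280req/s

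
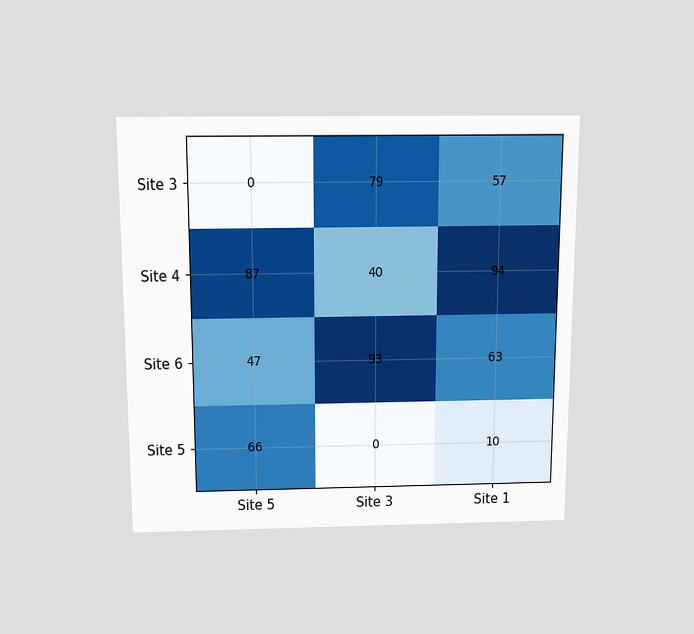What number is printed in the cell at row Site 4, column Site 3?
40

The chart is viewed slightly from above. The (Site 4, Site 3) cell reads 40.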